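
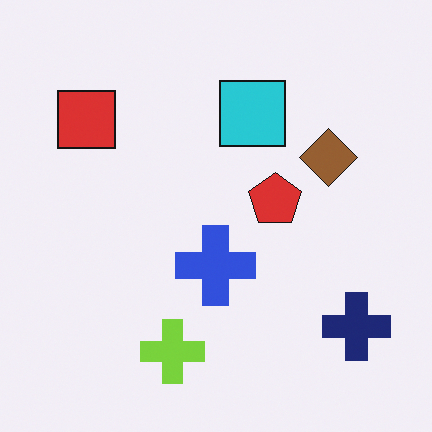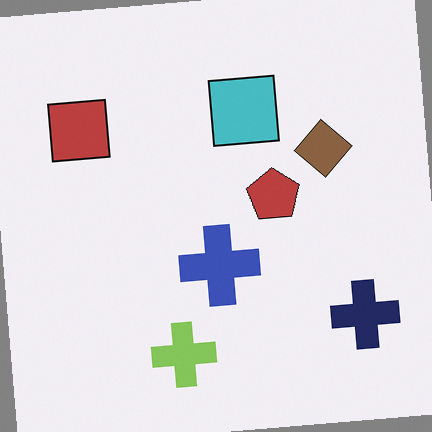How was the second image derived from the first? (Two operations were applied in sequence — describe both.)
It was rotated counter-clockwise by a few degrees, then slightly desaturated.

Every shape is tilted by the same angle and the image corners show triangular fill wedges — a whole-image rotation by a non-right angle. All colors are more muted and greyish — a global saturation change.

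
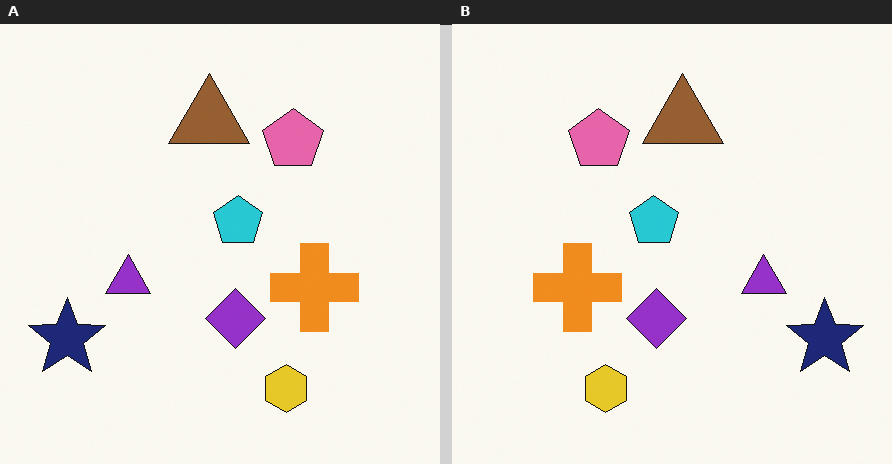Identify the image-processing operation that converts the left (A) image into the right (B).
It was flipped horizontally (left ↔ right).

The navy star is in the bottom-left of the left (A) image and the bottom-right of the right (B) — shapes on opposite sides of the vertical midline have swapped in a mirror flip.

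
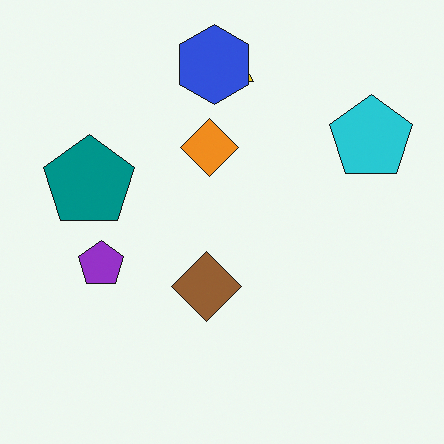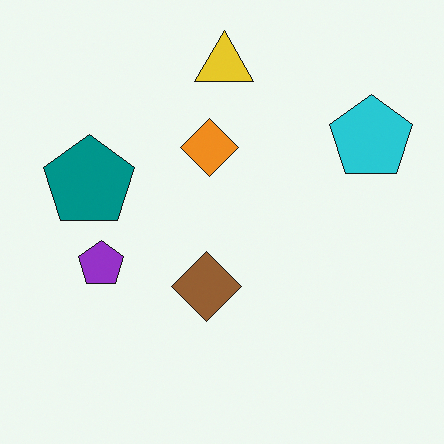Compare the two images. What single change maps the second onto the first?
The image was overlaid with an additional blue hexagon.

A blue hexagon appears in the first image that is absent from the second.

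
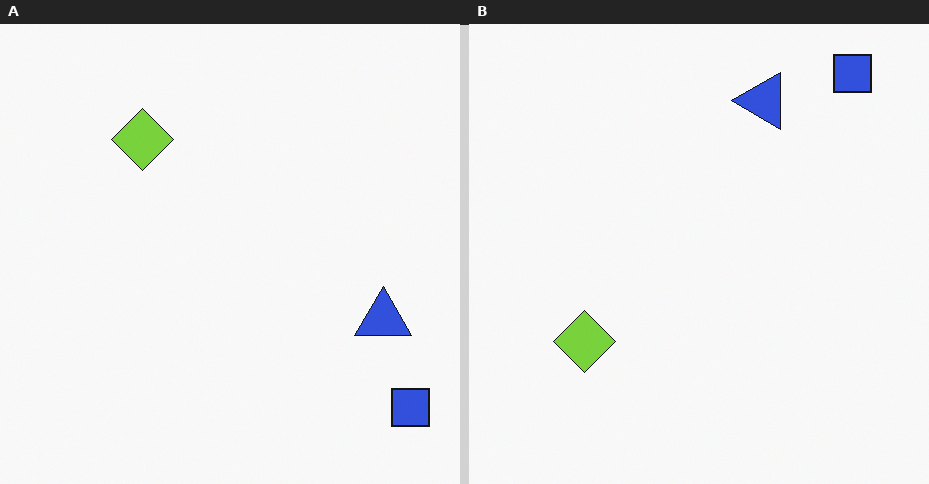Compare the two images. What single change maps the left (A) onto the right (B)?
The right (B) image is the left (A) rotated 90° counter-clockwise.

The blue square sits in the bottom-right of the left (A) image and the top-right of the right (B) — consistent with a whole-image 90° counter-clockwise rotation.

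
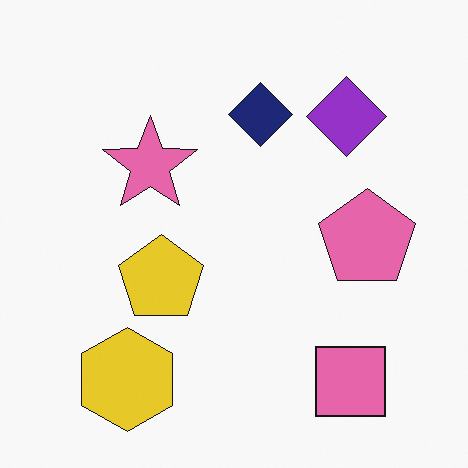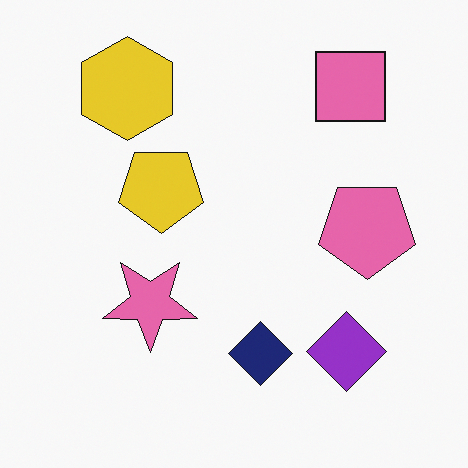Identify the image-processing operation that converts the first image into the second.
It was flipped vertically (top ↔ bottom).

The pink square is in the bottom-right of the first image and the top-right of the second — shapes on opposite sides of the horizontal midline have swapped in a mirror flip.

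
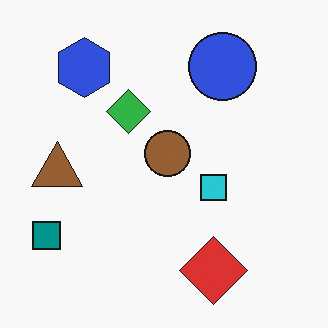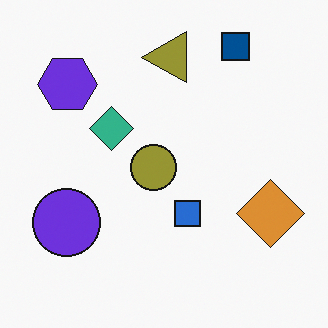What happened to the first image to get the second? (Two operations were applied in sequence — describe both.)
It was transposed (reflected across the top-left ↔ bottom-right diagonal), then hue-shifted slightly.

Shapes have swapped their row and column positions — what was in the top-right is now in the bottom-left — a diagonal reflection. Every shape's color has rotated by the same amount around the hue wheel — a uniform hue shift.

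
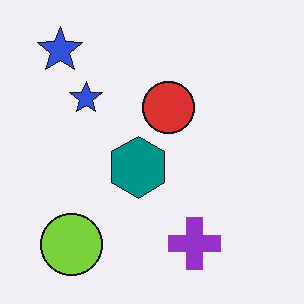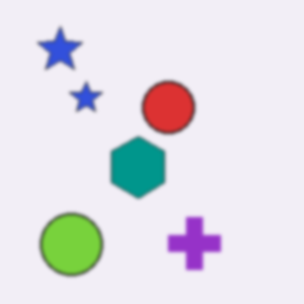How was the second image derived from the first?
The transformation is: lightly blurred.

Shape edges and outlines are uniformly softened across the whole image.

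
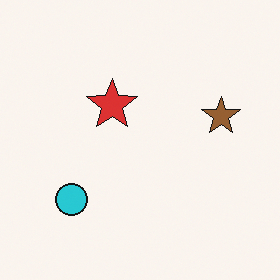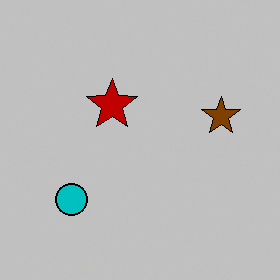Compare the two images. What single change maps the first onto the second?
This is the original image heavily posterized to just a handful of flat colors.

Each flat color has snapped to a coarser quantized level — most visibly, the near-white background has dropped to a flat grey.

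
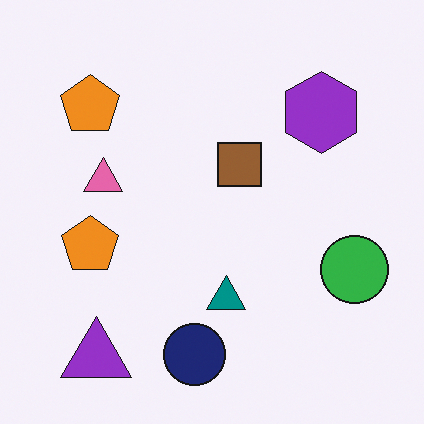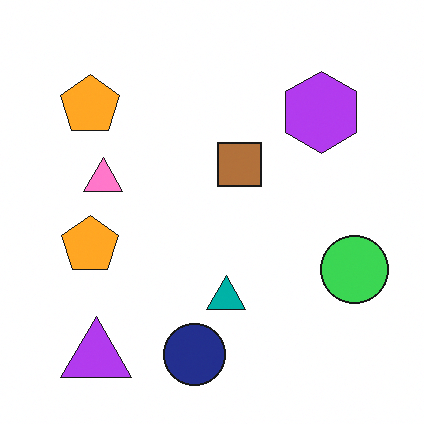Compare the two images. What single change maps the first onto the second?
The image was slightly brightened.

Every pixel — background and shapes alike — is uniformly brightened.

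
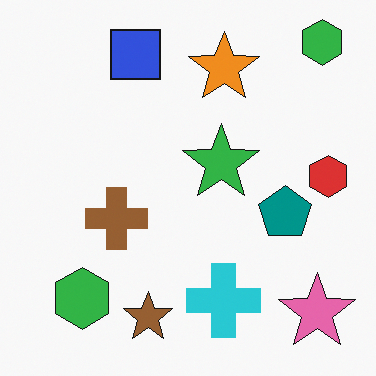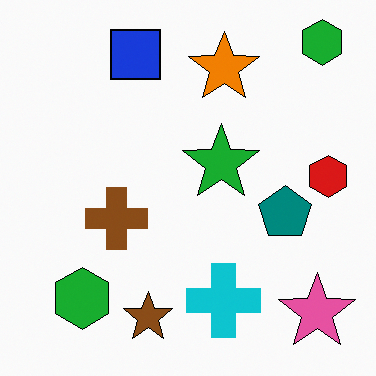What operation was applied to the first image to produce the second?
The transformation is: given slightly increased contrast.

Tones are pushed away from mid-grey across the whole image — a global contrast change.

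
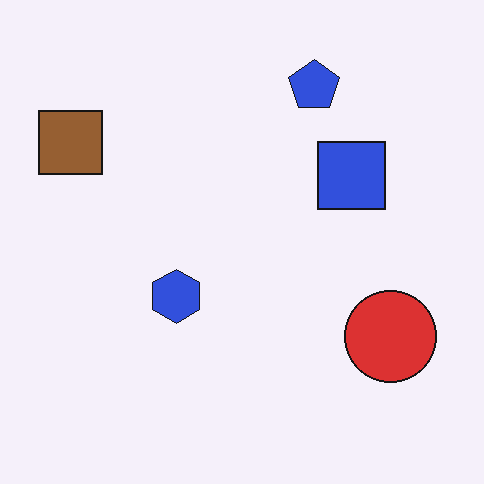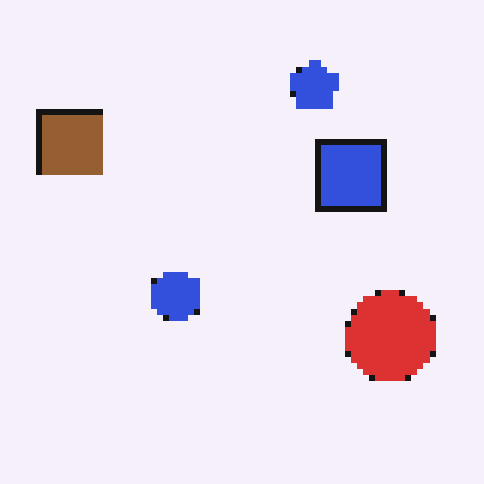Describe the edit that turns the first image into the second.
The transformation is: pixelated into visible square blocks.

Shapes are reduced to large square blocks; fine edges and outlines are lost — a downscale-then-upscale (mosaic) effect.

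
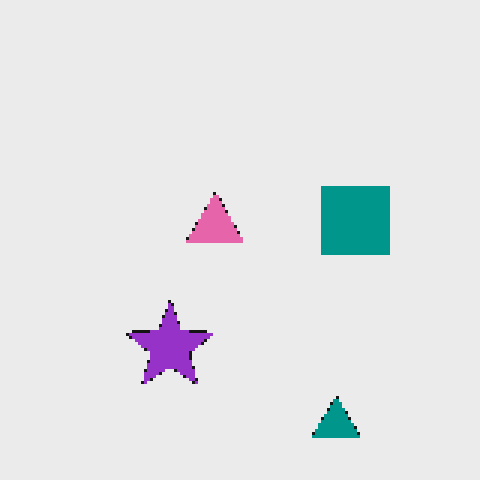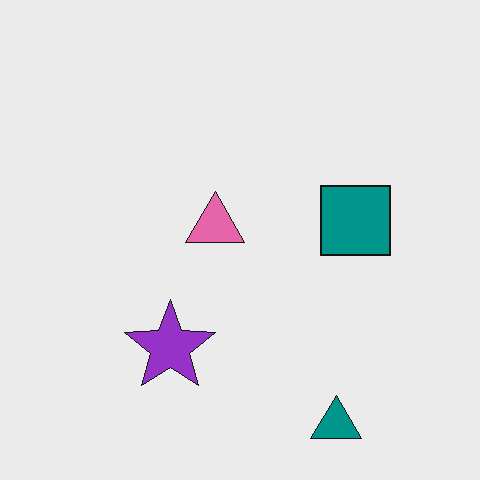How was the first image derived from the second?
This is the original image mildly pixelated.

Shapes are reduced to large square blocks; fine edges and outlines are lost — a downscale-then-upscale (mosaic) effect.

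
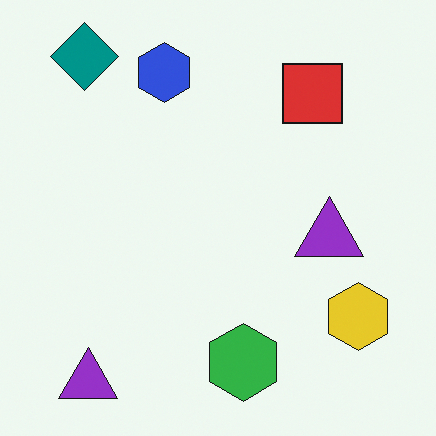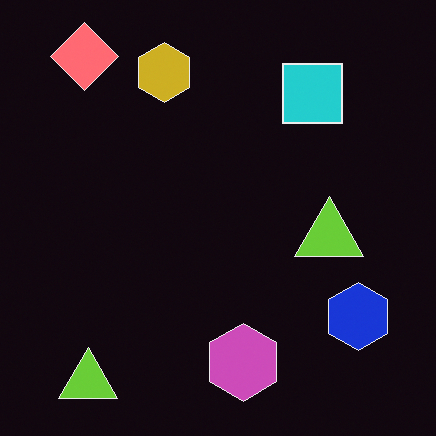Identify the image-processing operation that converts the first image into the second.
The image was color-inverted (negative).

The light background has become dark and every shape's color is its complement — a photographic negative.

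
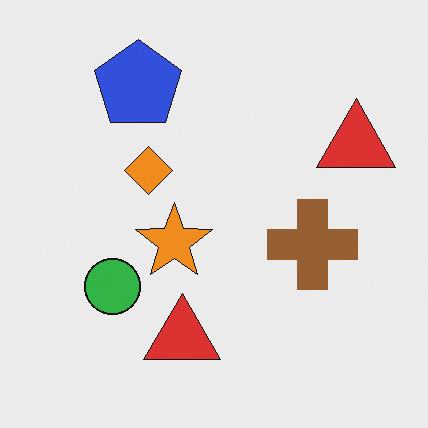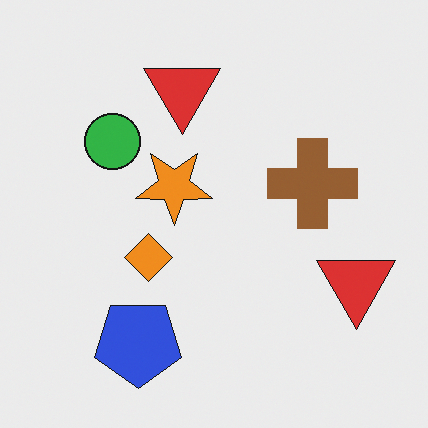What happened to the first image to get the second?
Flipped vertically (top ↔ bottom).

The blue pentagon is in the top-left of the first image and the bottom-left of the second — shapes on opposite sides of the horizontal midline have swapped in a mirror flip.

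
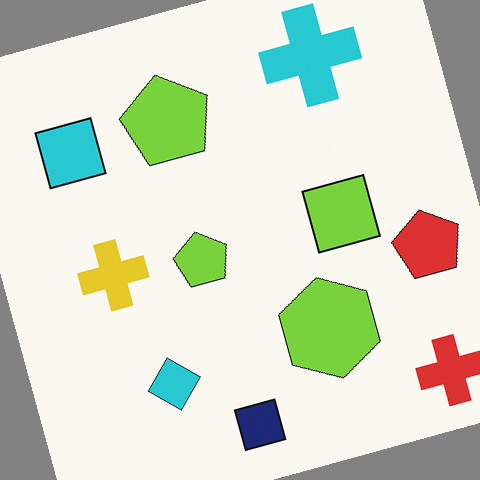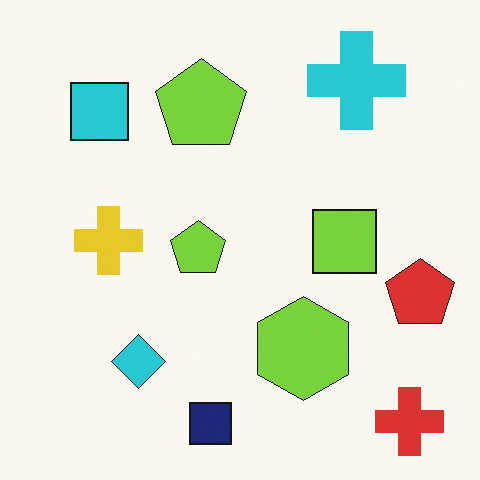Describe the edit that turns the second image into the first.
The image was rotated counter-clockwise by a moderate amount.

Every shape is tilted by the same angle and the image corners show triangular fill wedges — a whole-image rotation by a non-right angle.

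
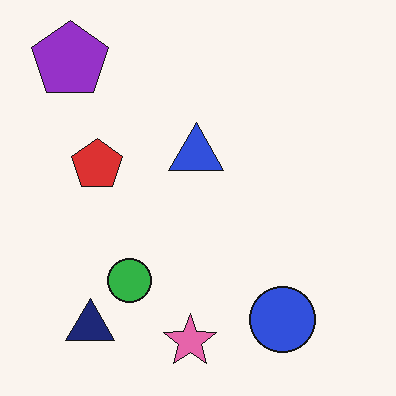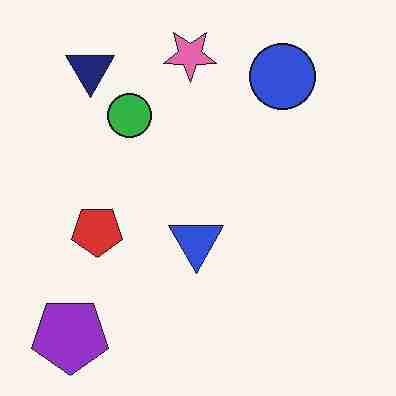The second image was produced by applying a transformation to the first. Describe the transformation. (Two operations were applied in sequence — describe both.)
Flipped vertically (top ↔ bottom), then heavily JPEG-compressed with obvious blocking artifacts.

The pink star is in the bottom of the first image and the top of the second — shapes on opposite sides of the horizontal midline have swapped in a mirror flip. Blocky 8×8 compression artifacts appear around shape edges and the flat background shows ringing — characteristic JPEG degradation.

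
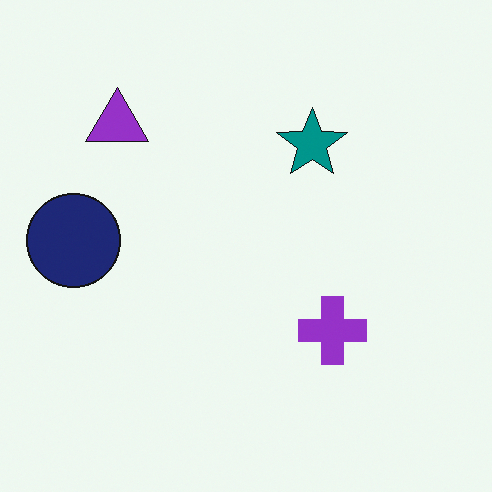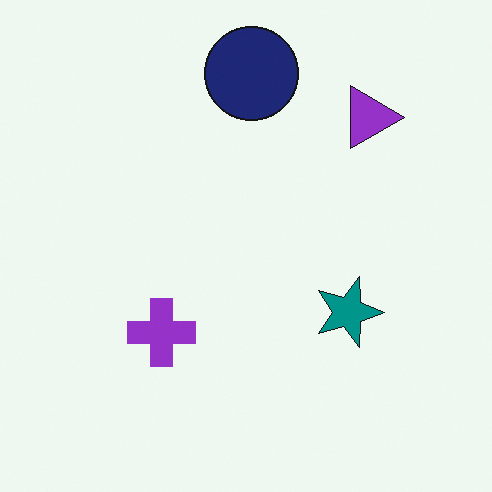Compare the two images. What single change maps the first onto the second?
Rotated 90° clockwise.

The purple triangle sits in the top-left of the first image and the top-right of the second — consistent with a whole-image 90° clockwise rotation.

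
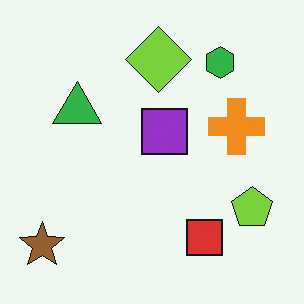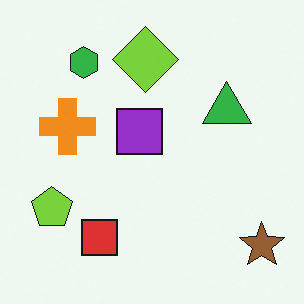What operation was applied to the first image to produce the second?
Flipped horizontally (left ↔ right).

The brown star is in the bottom-left of the first image and the bottom-right of the second — shapes on opposite sides of the vertical midline have swapped in a mirror flip.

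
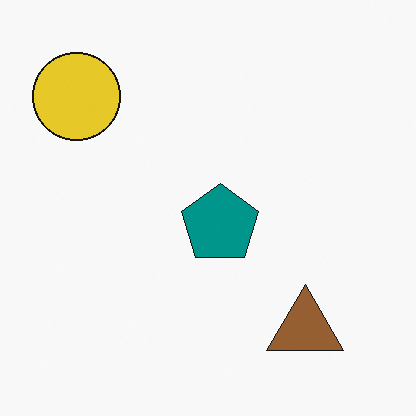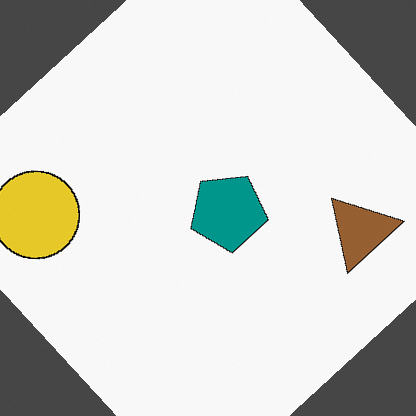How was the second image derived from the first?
The transformation is: rotated counter-clockwise by a large amount — several tens of degrees.

Every shape is tilted by the same angle and the image corners show triangular fill wedges — a whole-image rotation by a non-right angle.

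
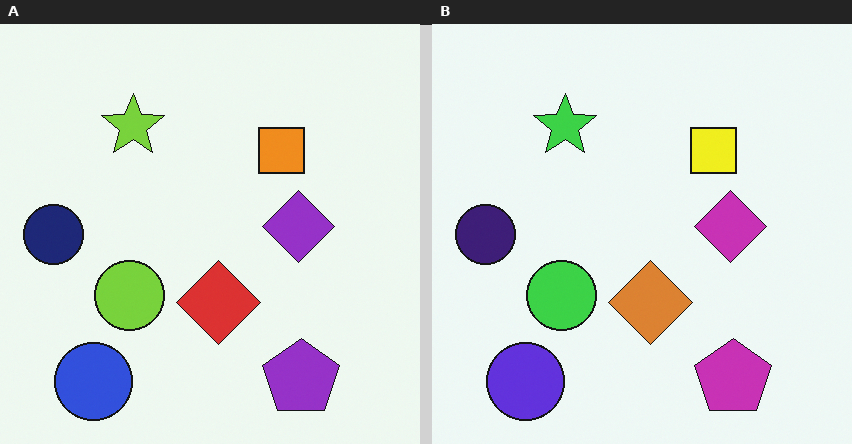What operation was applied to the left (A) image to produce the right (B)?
Hue-shifted slightly.

Every shape's color has rotated by the same amount around the hue wheel — a uniform hue shift.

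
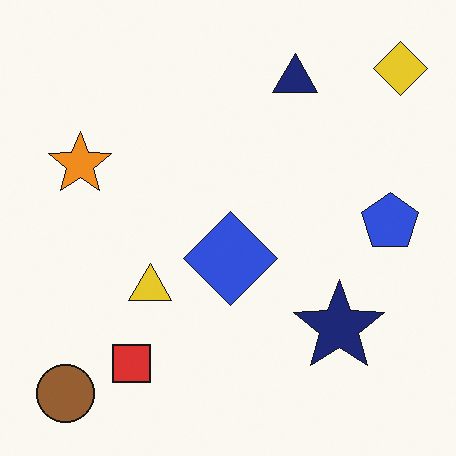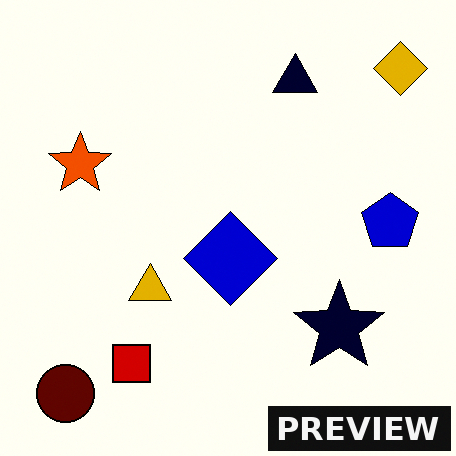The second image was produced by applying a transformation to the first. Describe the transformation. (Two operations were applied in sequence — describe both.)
The transformation is: boosted in contrast, then watermarked with the text "PREVIEW" in the lower-right corner.

Tones are pushed away from mid-grey across the whole image — a global contrast change. A dark label reading "PREVIEW" appears in the lower-right corner.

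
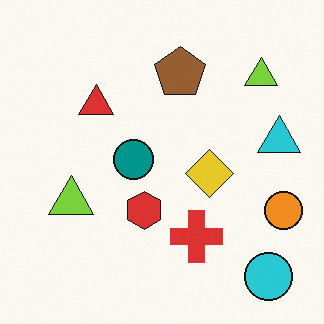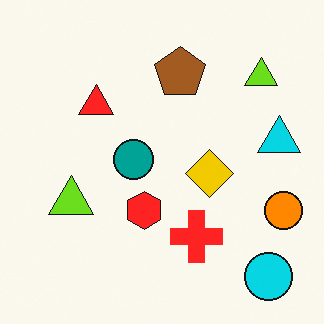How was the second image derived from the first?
This is the original image slightly oversaturated.

All colors are more vivid — a global saturation change.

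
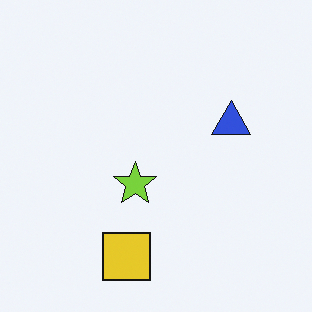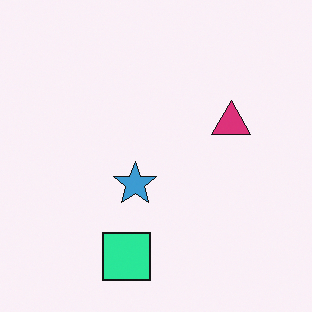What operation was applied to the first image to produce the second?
The image was hue-shifted through roughly a third of the color wheel.

Every shape's color has rotated by the same amount around the hue wheel — a uniform hue shift.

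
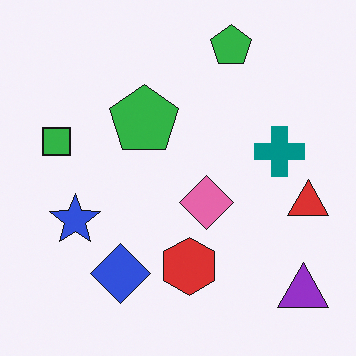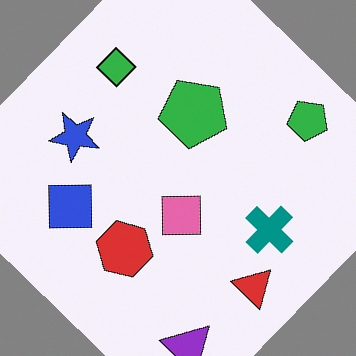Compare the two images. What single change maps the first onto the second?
The image was rotated clockwise by a large amount — several tens of degrees.

Every shape is tilted by the same angle and the image corners show triangular fill wedges — a whole-image rotation by a non-right angle.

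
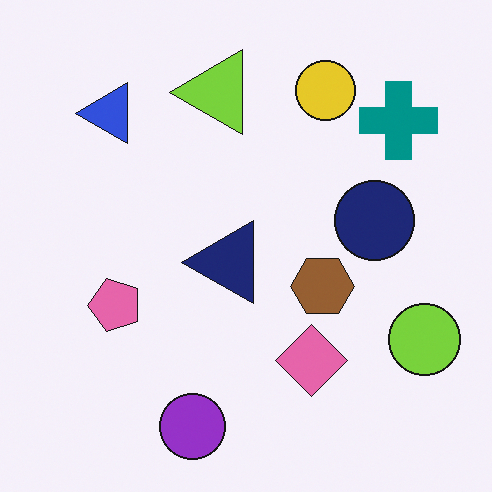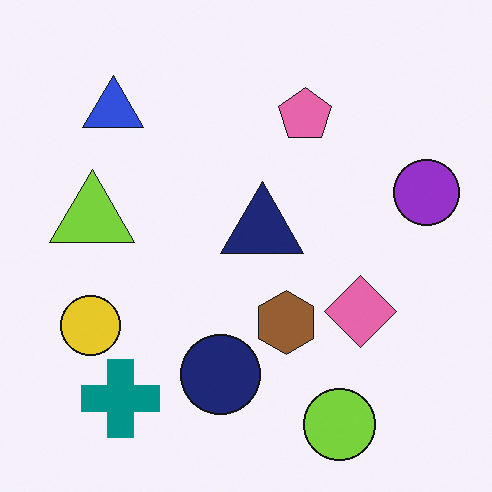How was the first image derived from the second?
This is the original image transposed (reflected across the top-left ↔ bottom-right diagonal).

Shapes have swapped their row and column positions — what was in the top-right is now in the bottom-left — a diagonal reflection.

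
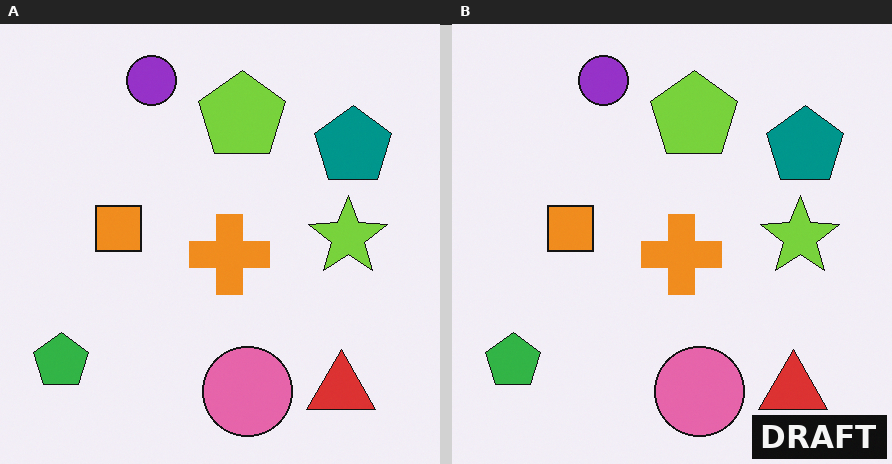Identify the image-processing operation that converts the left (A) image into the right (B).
The image was watermarked with the text "DRAFT" in the lower-right corner.

A dark label reading "DRAFT" appears in the lower-right corner.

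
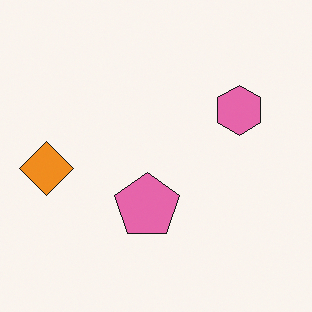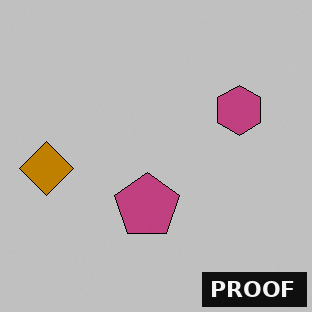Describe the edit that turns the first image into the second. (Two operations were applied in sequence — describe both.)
Heavily posterized to just a handful of flat colors, then watermarked with the text "PROOF" in the lower-right corner.

Each flat color has snapped to a coarser quantized level — most visibly, the near-white background has dropped to a flat grey. A dark label reading "PROOF" appears in the lower-right corner.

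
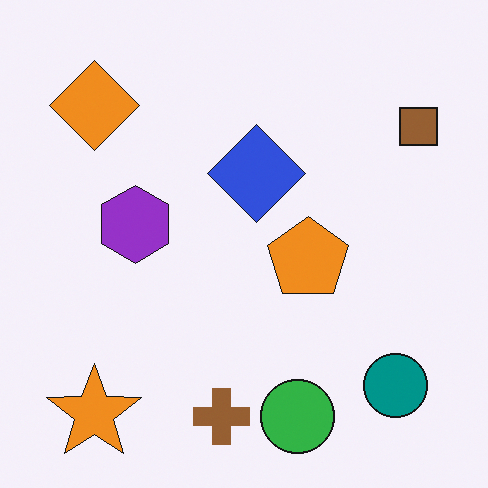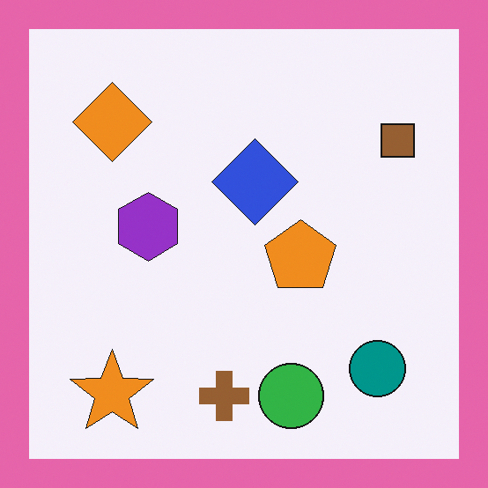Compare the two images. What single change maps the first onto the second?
It was framed with a pink border.

A solid pink frame runs around the edge of the second image, with the content slightly shrunk inside it.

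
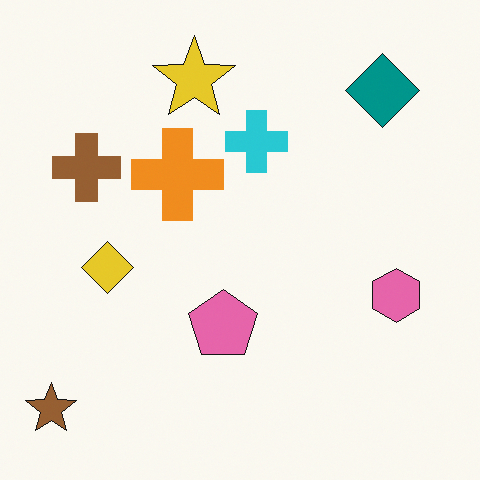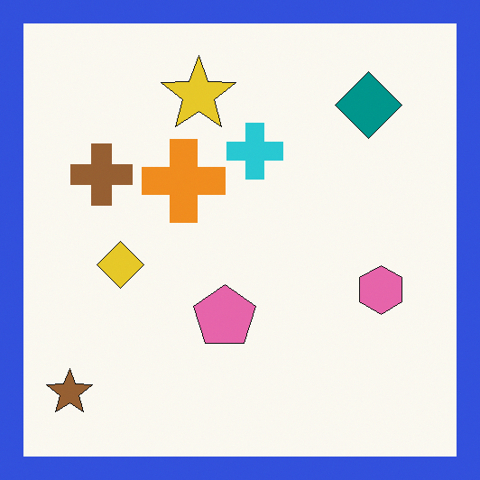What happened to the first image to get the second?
This is the original image framed with a blue border.

A solid blue frame runs around the edge of the second image, with the content slightly shrunk inside it.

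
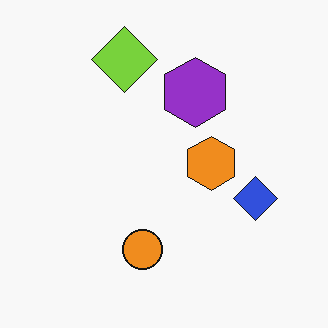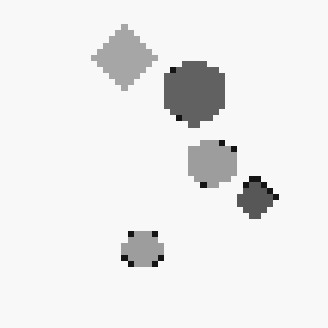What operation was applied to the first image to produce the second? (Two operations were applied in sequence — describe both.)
It was converted to grayscale, then moderately pixelated.

All color is removed — every shape is now a shade of grey. Shapes are reduced to large square blocks; fine edges and outlines are lost — a downscale-then-upscale (mosaic) effect.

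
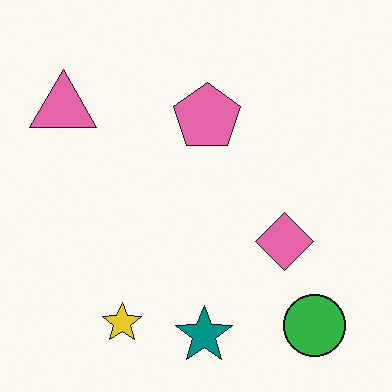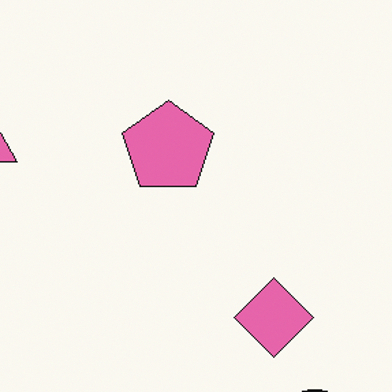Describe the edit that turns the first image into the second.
The second image is the first cropped to a modestly smaller region and rescaled.

The visible shapes are larger and the field of view is narrower; shapes near the original edges may be partly or wholly outside the frame — a crop-and-rescale.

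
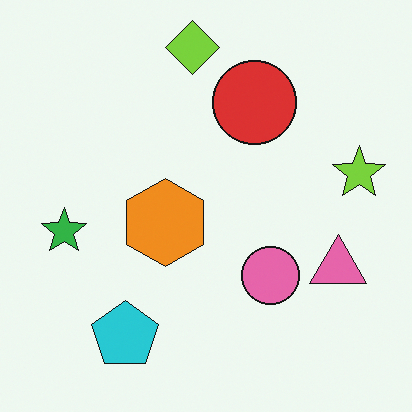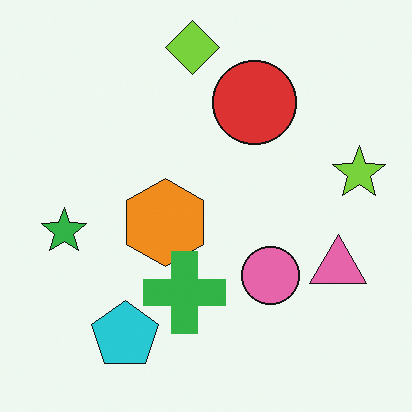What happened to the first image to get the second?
Overlaid with an additional green cross.

A green cross appears in the second image that is absent from the first.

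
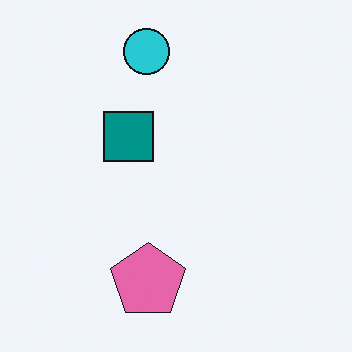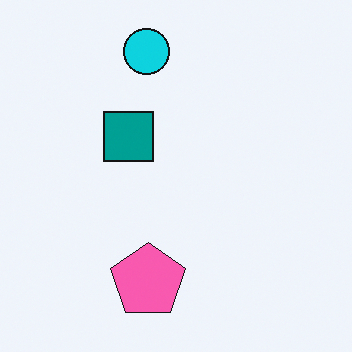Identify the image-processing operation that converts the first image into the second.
The second image is the first slightly oversaturated.

All colors are more vivid — a global saturation change.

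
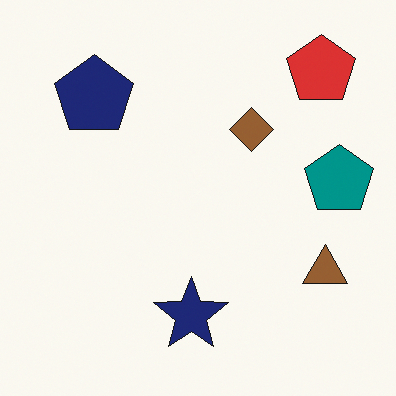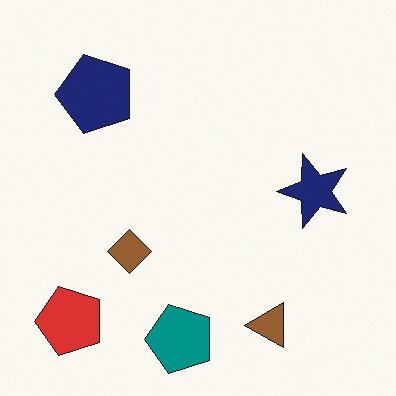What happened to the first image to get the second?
The image was transposed (reflected across the top-left ↔ bottom-right diagonal).

Shapes have swapped their row and column positions — what was in the top-right is now in the bottom-left — a diagonal reflection.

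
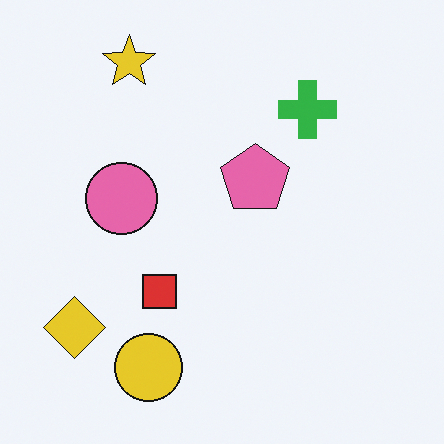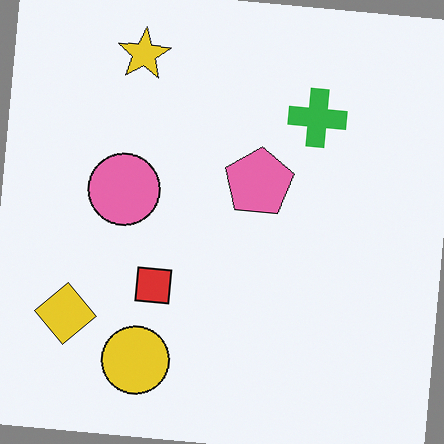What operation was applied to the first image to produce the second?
Rotated clockwise by a small amount.

Every shape is tilted by the same angle and the image corners show triangular fill wedges — a whole-image rotation by a non-right angle.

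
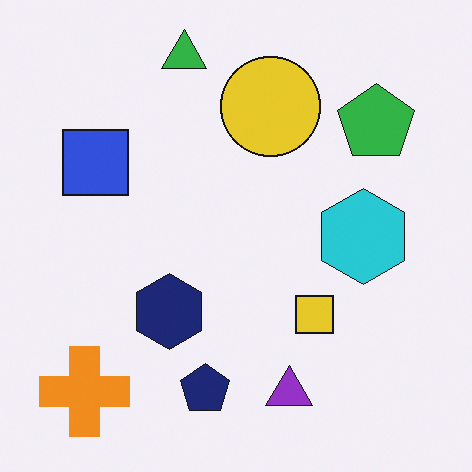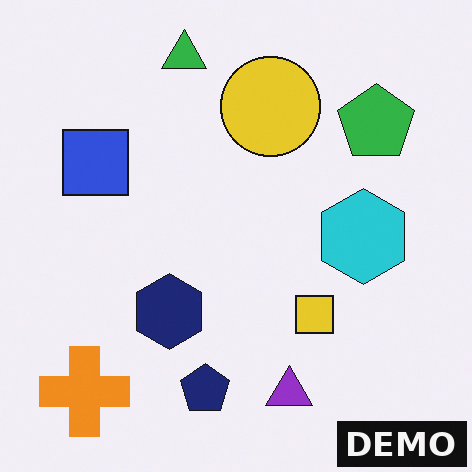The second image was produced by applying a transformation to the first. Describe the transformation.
The transformation is: watermarked with the text "DEMO" in the lower-right corner.

A dark label reading "DEMO" appears in the lower-right corner.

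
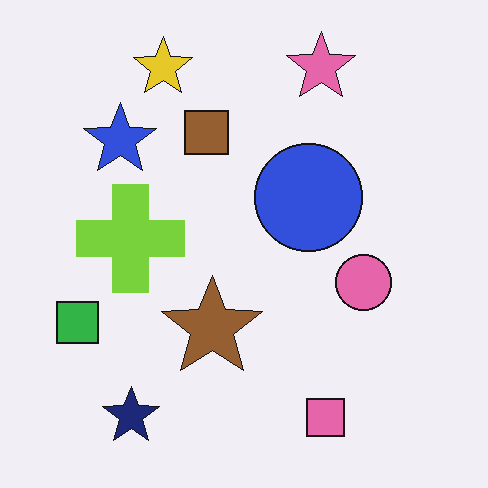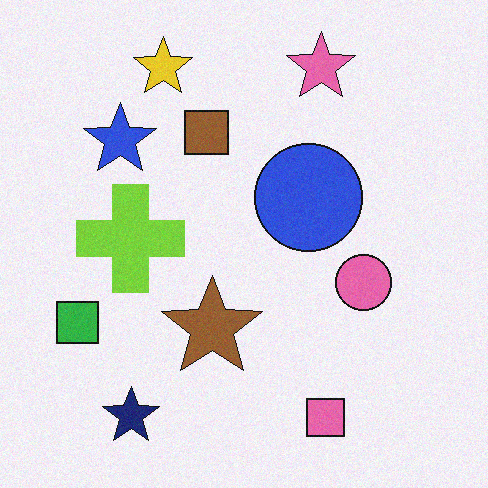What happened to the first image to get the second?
The image was degraded with subtle gaussian noise.

Random speckle covers the whole image, including the flat background.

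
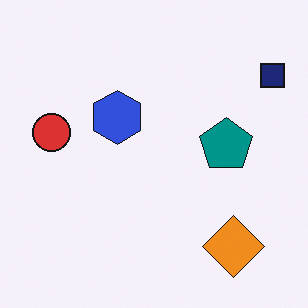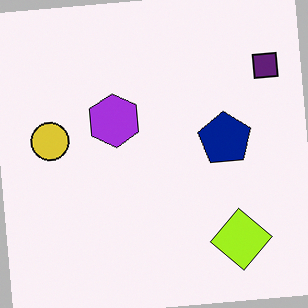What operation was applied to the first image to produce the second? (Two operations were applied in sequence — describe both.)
The transformation is: hue-shifted by a small amount, then rotated counter-clockwise by a small amount.

Every shape's color has rotated by the same amount around the hue wheel — a uniform hue shift. Every shape is tilted by the same angle and the image corners show triangular fill wedges — a whole-image rotation by a non-right angle.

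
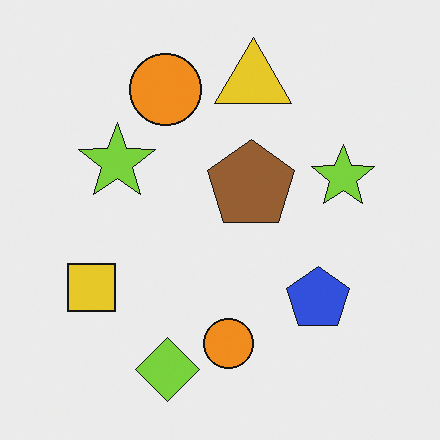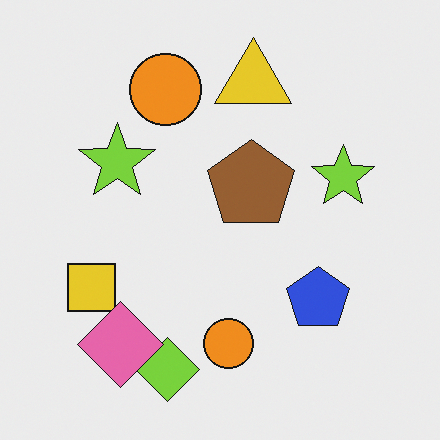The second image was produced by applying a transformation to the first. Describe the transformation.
This is the original image overlaid with an additional pink diamond.

A pink diamond appears in the second image that is absent from the first.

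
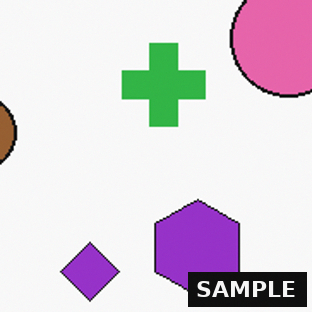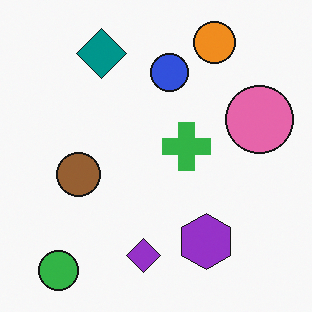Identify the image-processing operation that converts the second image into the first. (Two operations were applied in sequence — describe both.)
This is the original image cropped tightly and scaled back up, then watermarked with the text "SAMPLE" in the lower-right corner.

The visible shapes are larger and the field of view is narrower; shapes near the original edges may be partly or wholly outside the frame — a crop-and-rescale. A dark label reading "SAMPLE" appears in the lower-right corner.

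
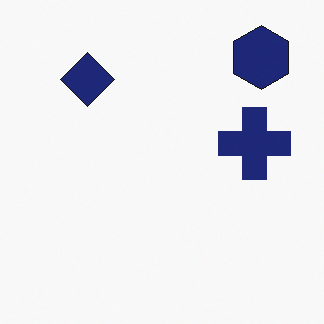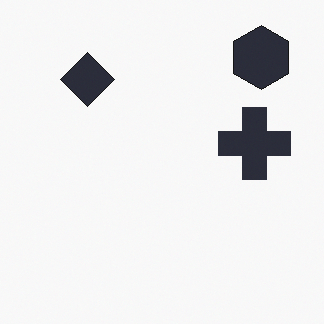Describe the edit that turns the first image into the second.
It was made much more muted (saturation change).

All colors are more muted and greyish — a global saturation change.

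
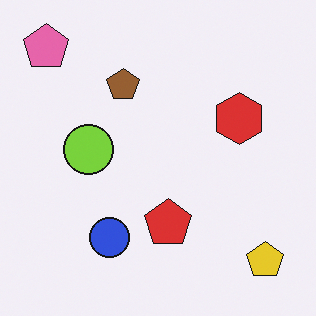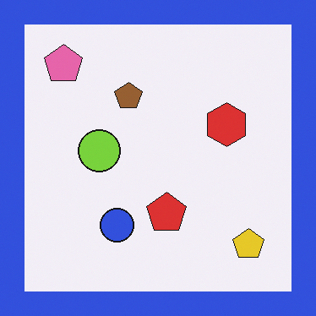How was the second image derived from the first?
Framed with a blue border.

A solid blue frame runs around the edge of the second image, with the content slightly shrunk inside it.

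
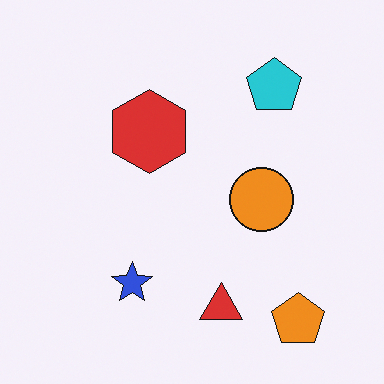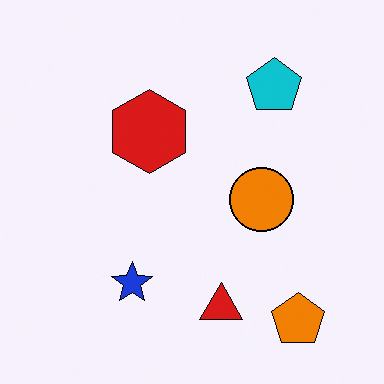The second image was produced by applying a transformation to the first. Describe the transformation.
It was given slightly increased contrast.

Tones are pushed away from mid-grey across the whole image — a global contrast change.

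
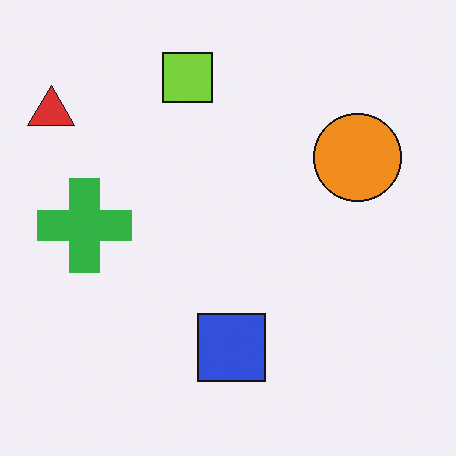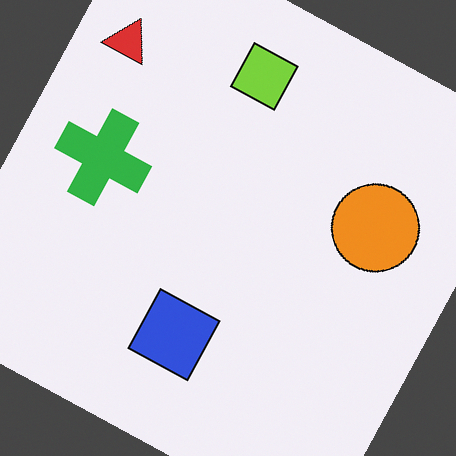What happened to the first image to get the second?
Rotated clockwise by a moderate amount.

Every shape is tilted by the same angle and the image corners show triangular fill wedges — a whole-image rotation by a non-right angle.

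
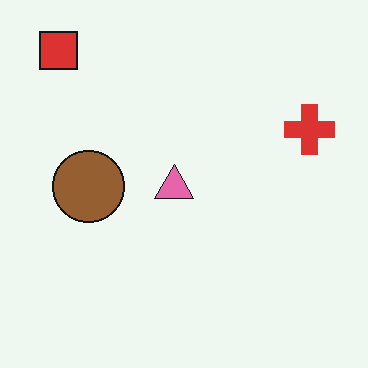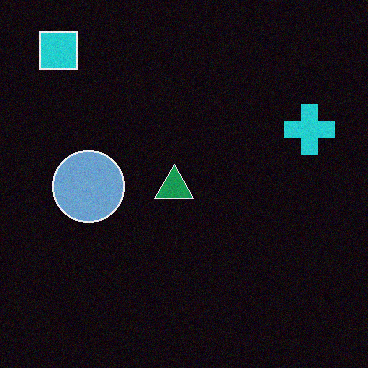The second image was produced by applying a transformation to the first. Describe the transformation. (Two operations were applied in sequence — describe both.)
The transformation is: degraded with light additive noise, then color-inverted (negative).

Random speckle covers the whole image, including the flat background. The light background has become dark and every shape's color is its complement — a photographic negative.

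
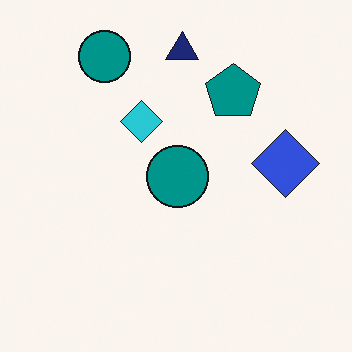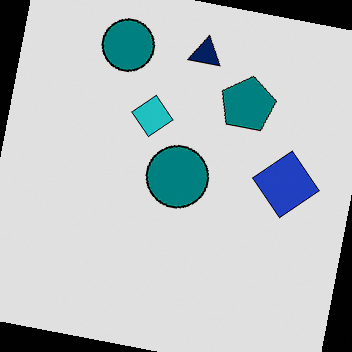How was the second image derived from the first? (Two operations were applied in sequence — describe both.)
Rotated clockwise by a slight angle, then moderately posterized.

Every shape is tilted by the same angle and the image corners show triangular fill wedges — a whole-image rotation by a non-right angle. Each flat color has snapped to a coarser quantized level — most visibly, the near-white background has dropped to a flat grey.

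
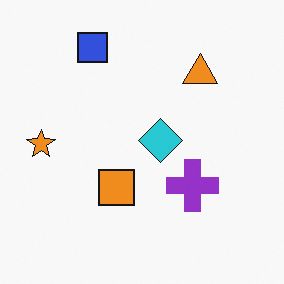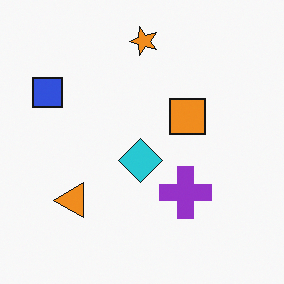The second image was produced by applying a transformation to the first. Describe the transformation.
This is the original image transposed (reflected across the top-left ↔ bottom-right diagonal).

Shapes have swapped their row and column positions — what was in the top-right is now in the bottom-left — a diagonal reflection.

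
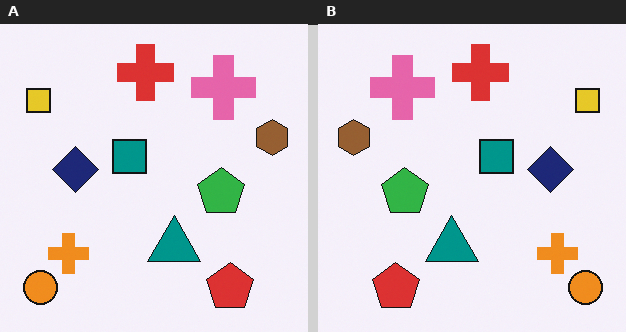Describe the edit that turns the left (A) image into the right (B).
This is the original image flipped horizontally (left ↔ right).

The brown hexagon is in the right of the left (A) image and the left of the right (B) — shapes on opposite sides of the vertical midline have swapped in a mirror flip.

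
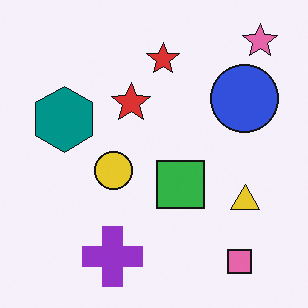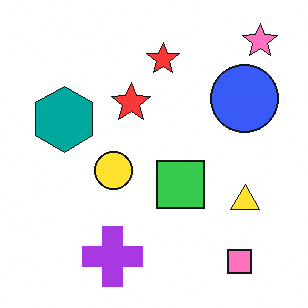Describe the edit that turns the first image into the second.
This is the original image slightly brightened.

Every pixel — background and shapes alike — is uniformly brightened.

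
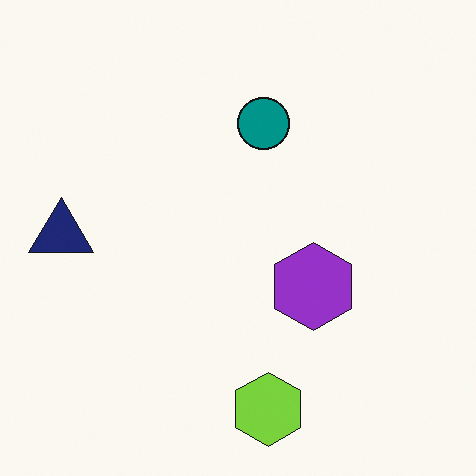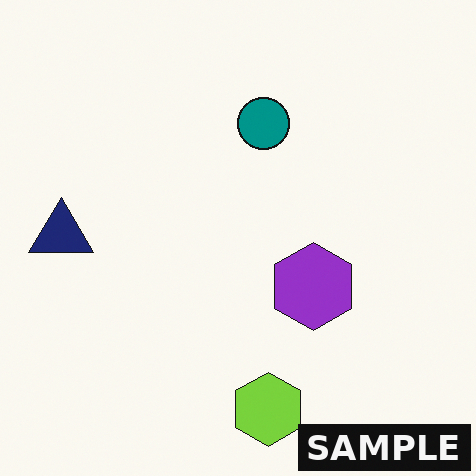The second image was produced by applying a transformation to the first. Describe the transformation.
The second image is the first watermarked with the text "SAMPLE" in the lower-right corner.

A dark label reading "SAMPLE" appears in the lower-right corner.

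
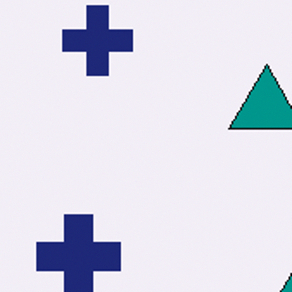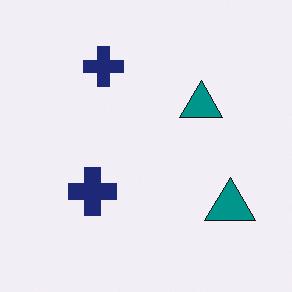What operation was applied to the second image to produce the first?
Cropped to a noticeably smaller region and rescaled.

The visible shapes are larger and the field of view is narrower; shapes near the original edges may be partly or wholly outside the frame — a crop-and-rescale.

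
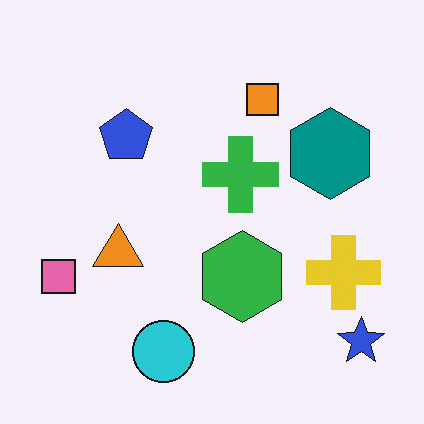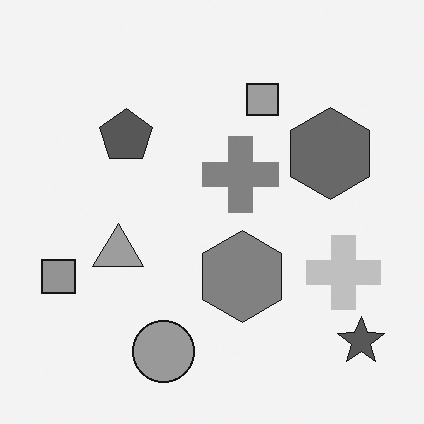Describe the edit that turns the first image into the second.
The transformation is: converted to grayscale.

All color is removed — every shape is now a shade of grey.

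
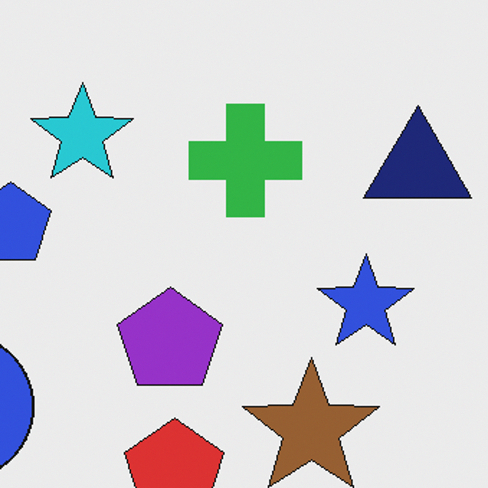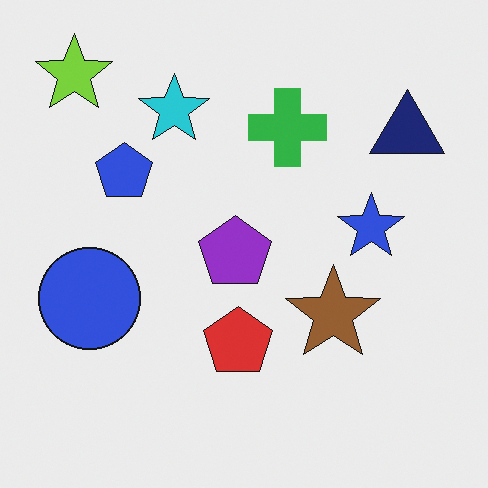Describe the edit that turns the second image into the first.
The image was cropped to a modestly smaller region and rescaled.

The visible shapes are larger and the field of view is narrower; shapes near the original edges may be partly or wholly outside the frame — a crop-and-rescale.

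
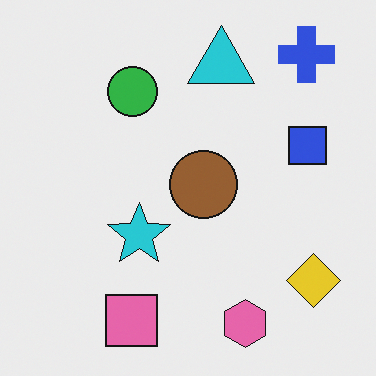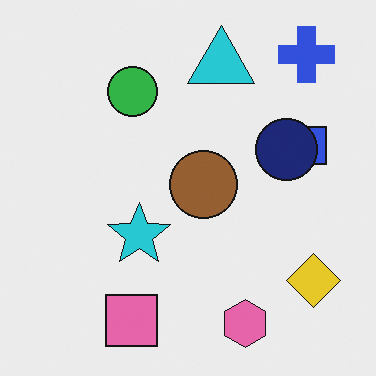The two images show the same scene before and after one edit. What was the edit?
The image was overlaid with an additional navy circle.

A navy circle appears in the second image that is absent from the first.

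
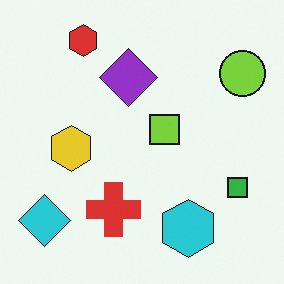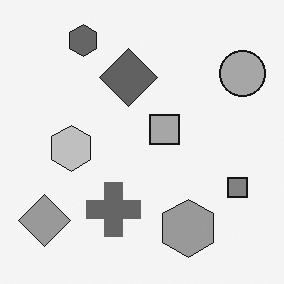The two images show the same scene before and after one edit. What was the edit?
This is the original image converted to grayscale.

All color is removed — every shape is now a shade of grey.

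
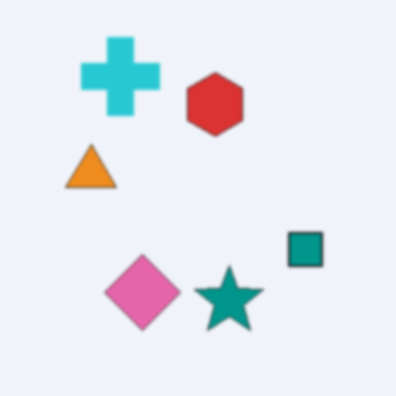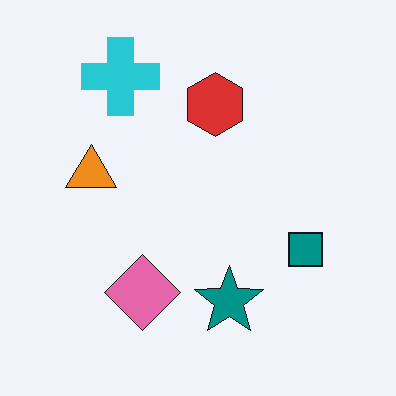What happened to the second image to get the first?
This is the original image given a subtle gaussian blur.

Shape edges and outlines are uniformly softened across the whole image.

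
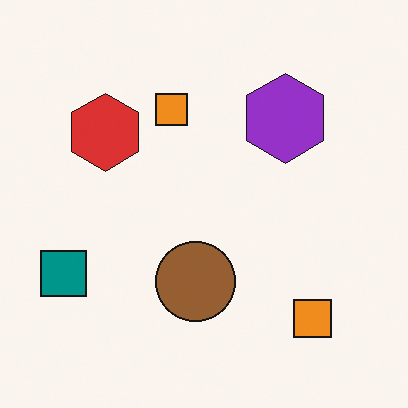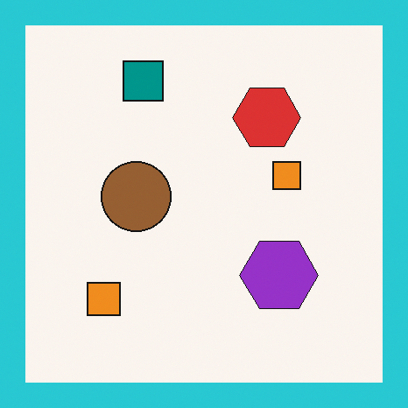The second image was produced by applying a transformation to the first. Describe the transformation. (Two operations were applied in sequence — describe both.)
This is the original image rotated 90° clockwise, then framed with a cyan border.

The teal square sits in the bottom-left of the first image and the top-left of the second — consistent with a whole-image 90° clockwise rotation. A solid cyan frame runs around the edge of the second image, with the content slightly shrunk inside it.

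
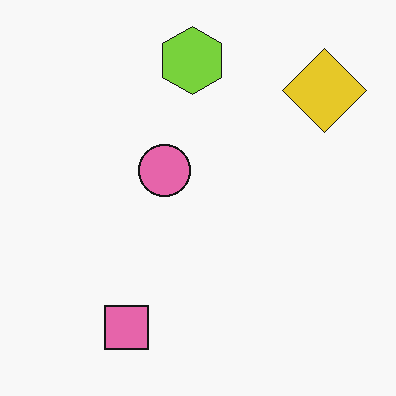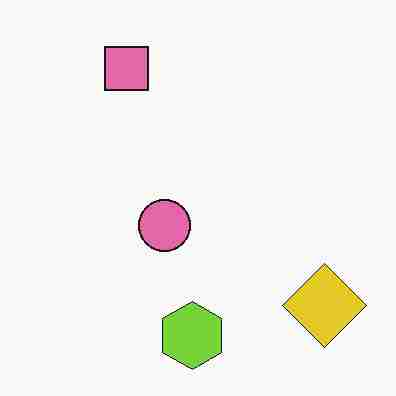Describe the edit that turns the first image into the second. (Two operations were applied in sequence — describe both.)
The transformation is: flipped vertically (top ↔ bottom), then heavily JPEG-compressed with obvious blocking artifacts.

The lime hexagon is in the top of the first image and the bottom of the second — shapes on opposite sides of the horizontal midline have swapped in a mirror flip. Blocky 8×8 compression artifacts appear around shape edges and the flat background shows ringing — characteristic JPEG degradation.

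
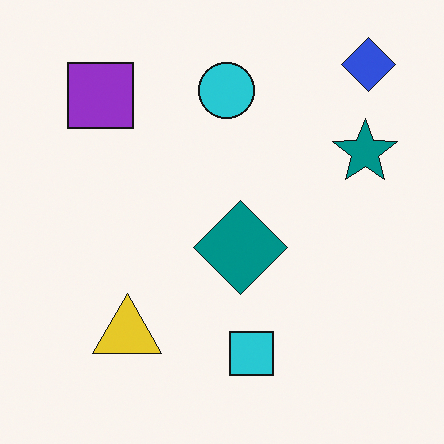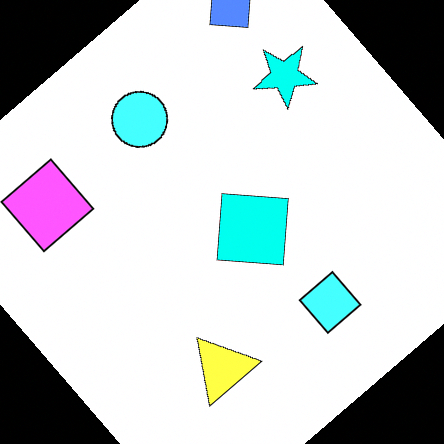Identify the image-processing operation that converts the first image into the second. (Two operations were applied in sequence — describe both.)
Noticeably brightened, then rotated counter-clockwise by a large amount — several tens of degrees.

Every pixel — background and shapes alike — is uniformly brightened. Every shape is tilted by the same angle and the image corners show triangular fill wedges — a whole-image rotation by a non-right angle.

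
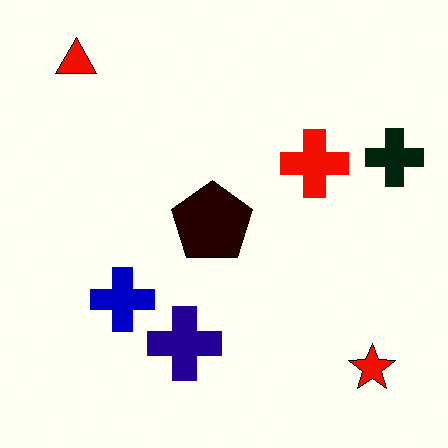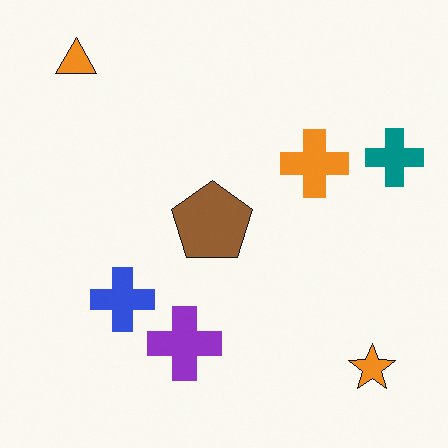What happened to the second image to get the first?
Boosted in contrast.

Tones are pushed away from mid-grey across the whole image — a global contrast change.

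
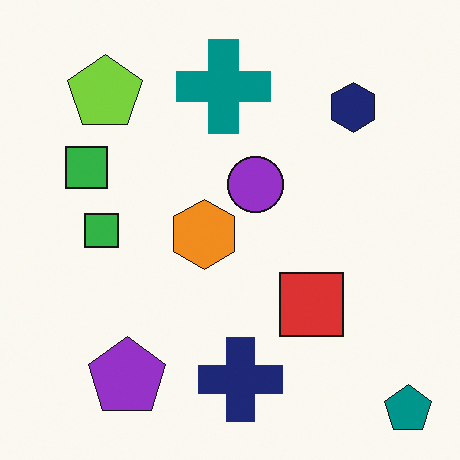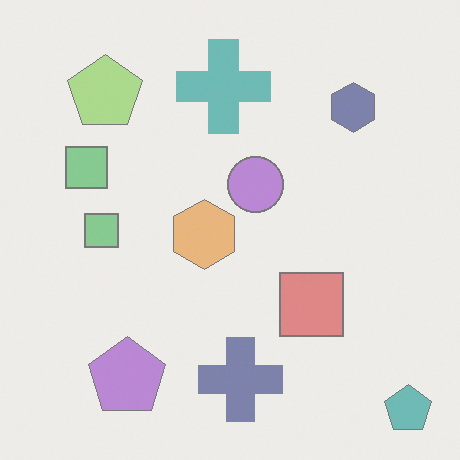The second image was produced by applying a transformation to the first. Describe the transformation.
The image was washed out (contrast reduced).

Tones are pushed toward mid-grey across the whole image — a global contrast change.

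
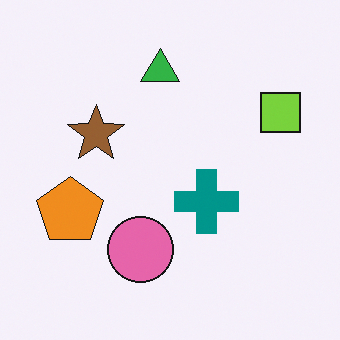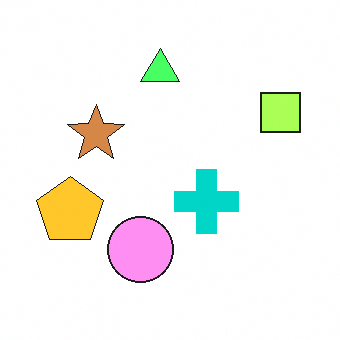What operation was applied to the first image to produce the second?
Substantially brightened.

Every pixel — background and shapes alike — is uniformly brightened.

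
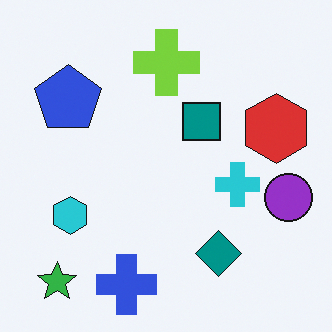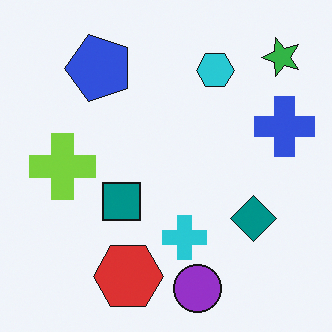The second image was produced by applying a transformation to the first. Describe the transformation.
The transformation is: transposed (reflected across the top-left ↔ bottom-right diagonal).

Shapes have swapped their row and column positions — what was in the top-right is now in the bottom-left — a diagonal reflection.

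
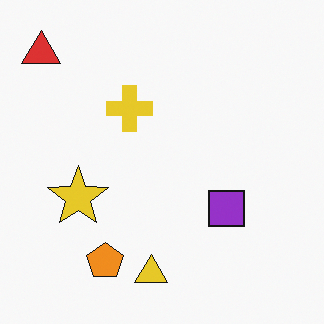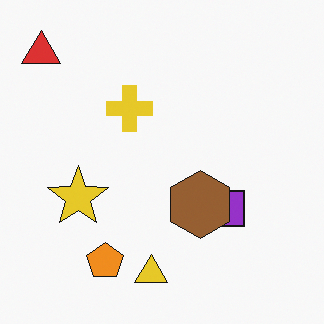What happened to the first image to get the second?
Overlaid with an additional brown hexagon.

A brown hexagon appears in the second image that is absent from the first.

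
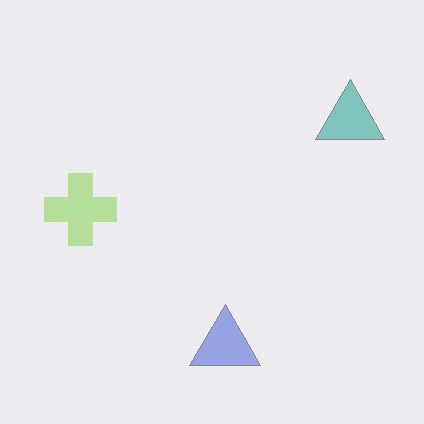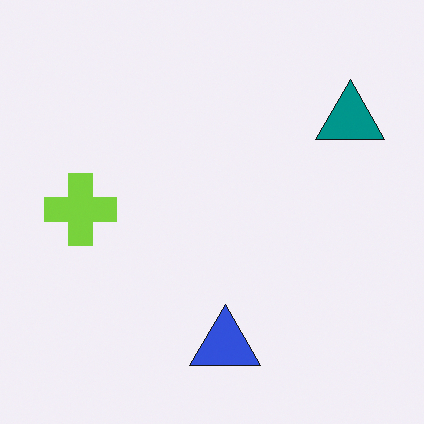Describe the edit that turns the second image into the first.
The transformation is: washed out (contrast reduced).

Tones are pushed toward mid-grey across the whole image — a global contrast change.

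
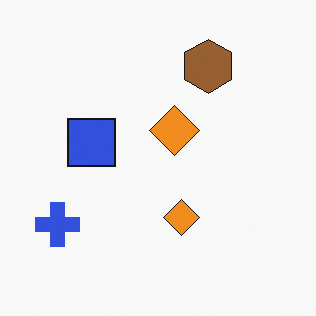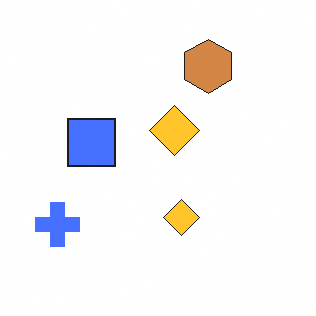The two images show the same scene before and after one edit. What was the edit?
This is the original image noticeably brightened.

Every pixel — background and shapes alike — is uniformly brightened.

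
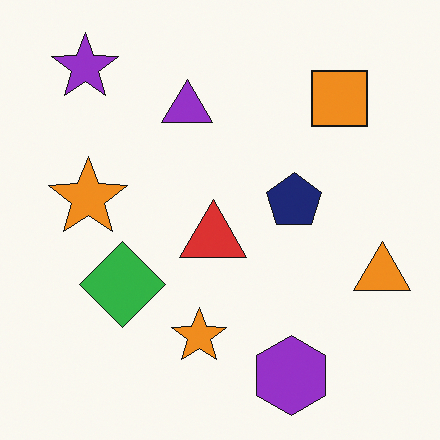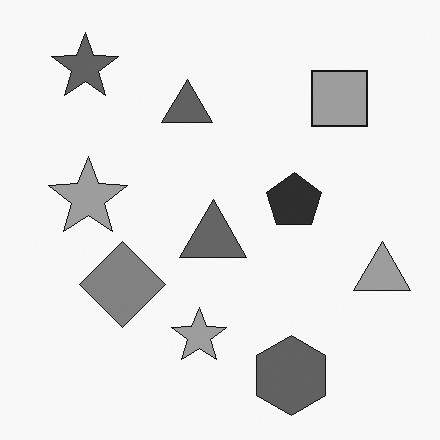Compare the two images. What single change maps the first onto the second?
The second image is the first converted to grayscale.

All color is removed — every shape is now a shade of grey.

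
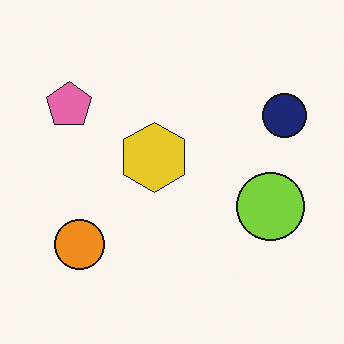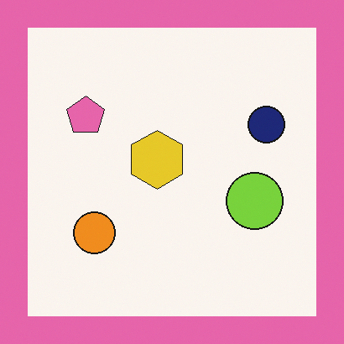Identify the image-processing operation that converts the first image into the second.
Framed with a pink border.

A solid pink frame runs around the edge of the second image, with the content slightly shrunk inside it.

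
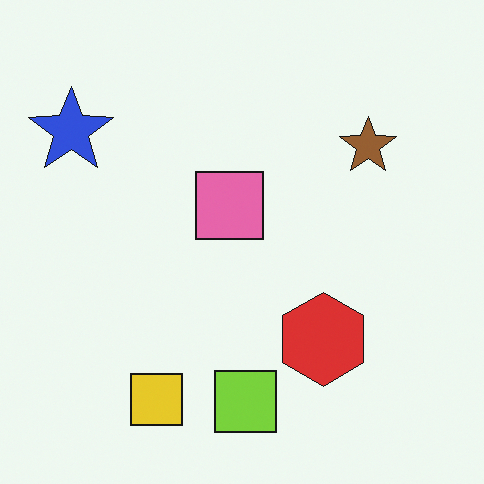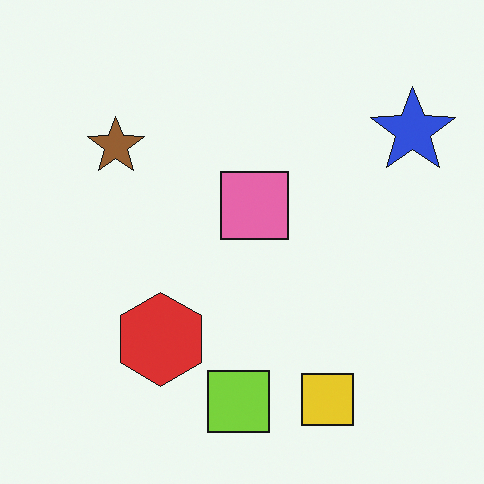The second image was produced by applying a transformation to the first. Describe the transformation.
The transformation is: flipped horizontally (left ↔ right).

The blue star is in the top-left of the first image and the top-right of the second — shapes on opposite sides of the vertical midline have swapped in a mirror flip.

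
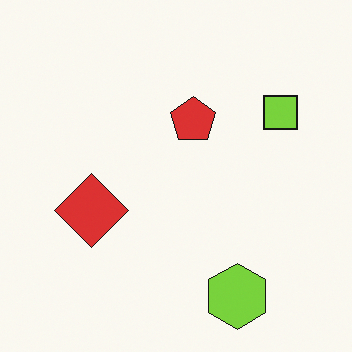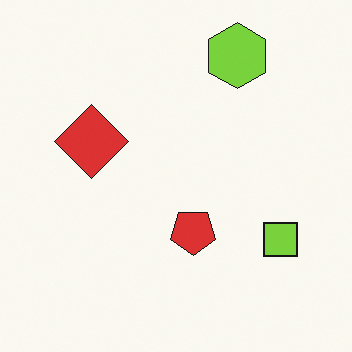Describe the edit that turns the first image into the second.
The image was flipped vertically (top ↔ bottom).

The lime hexagon is in the bottom-right of the first image and the top-right of the second — shapes on opposite sides of the horizontal midline have swapped in a mirror flip.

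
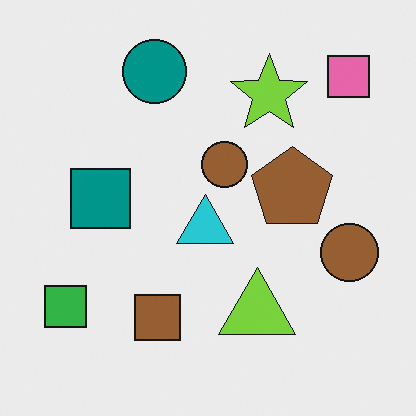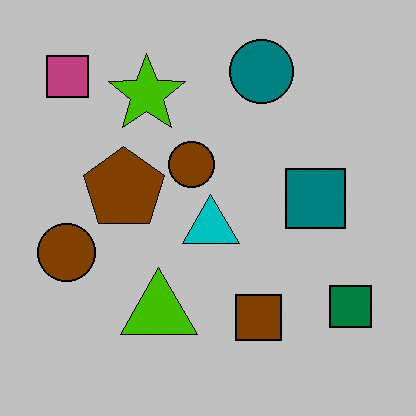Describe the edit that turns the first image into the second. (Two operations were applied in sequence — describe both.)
The image was heavily posterized to just a handful of flat colors, then flipped horizontally (left ↔ right).

Each flat color has snapped to a coarser quantized level — most visibly, the near-white background has dropped to a flat grey. The green square is in the bottom-left of the first image and the bottom-right of the second — shapes on opposite sides of the vertical midline have swapped in a mirror flip.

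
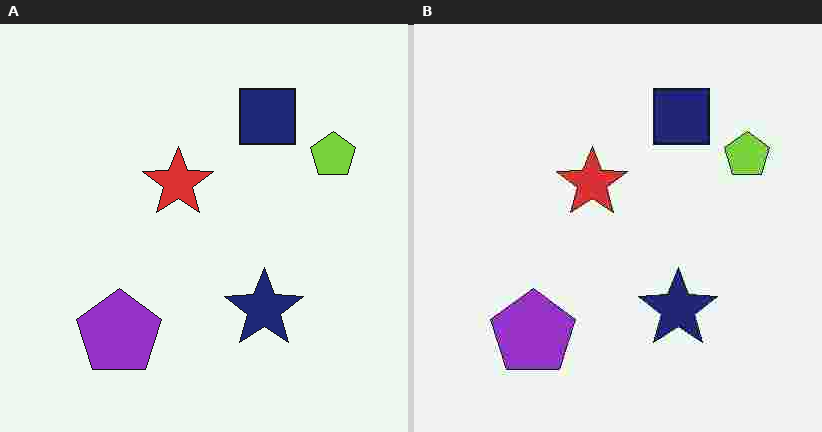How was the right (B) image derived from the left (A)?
It was degraded with heavy JPEG compression.

Blocky 8×8 compression artifacts appear around shape edges and the flat background shows ringing — characteristic JPEG degradation.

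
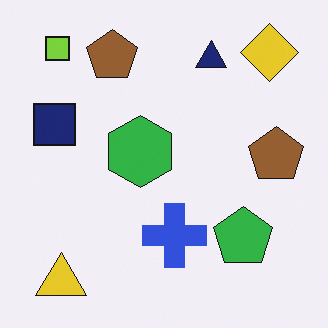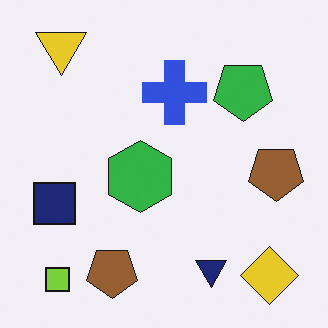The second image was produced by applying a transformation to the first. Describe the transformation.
The transformation is: flipped vertically (top ↔ bottom).

The yellow triangle is in the bottom-left of the first image and the top-left of the second — shapes on opposite sides of the horizontal midline have swapped in a mirror flip.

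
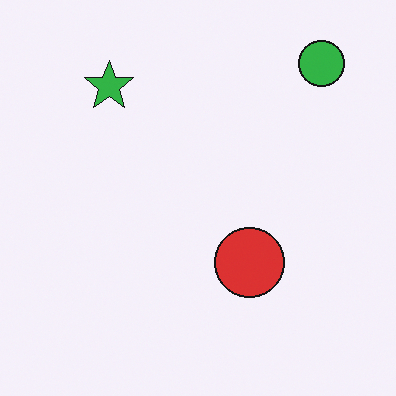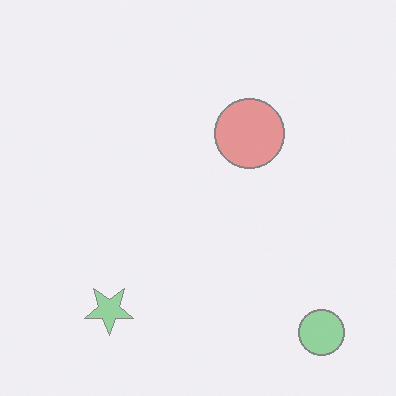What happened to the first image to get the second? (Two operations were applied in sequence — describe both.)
The image was given much lower contrast, then flipped vertically (top ↔ bottom).

Tones are pushed toward mid-grey across the whole image — a global contrast change. The green circle is in the top-right of the first image and the bottom-right of the second — shapes on opposite sides of the horizontal midline have swapped in a mirror flip.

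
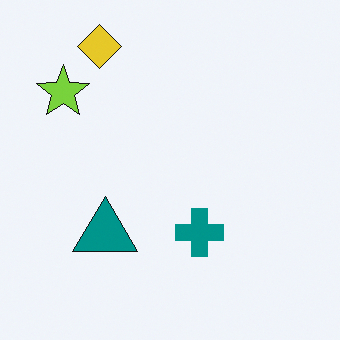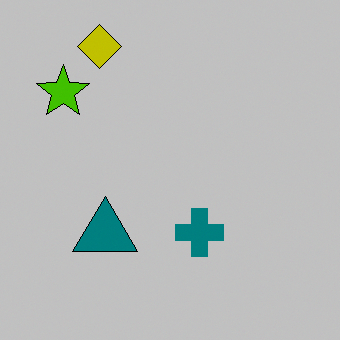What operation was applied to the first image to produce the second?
The second image is the first heavily posterized to just a handful of flat colors.

Each flat color has snapped to a coarser quantized level — most visibly, the near-white background has dropped to a flat grey.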